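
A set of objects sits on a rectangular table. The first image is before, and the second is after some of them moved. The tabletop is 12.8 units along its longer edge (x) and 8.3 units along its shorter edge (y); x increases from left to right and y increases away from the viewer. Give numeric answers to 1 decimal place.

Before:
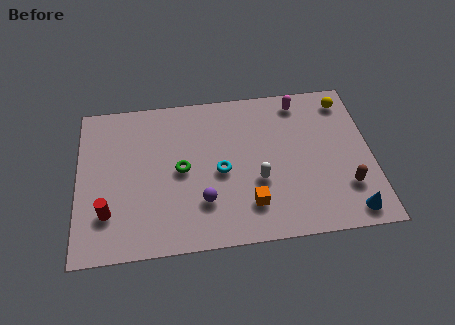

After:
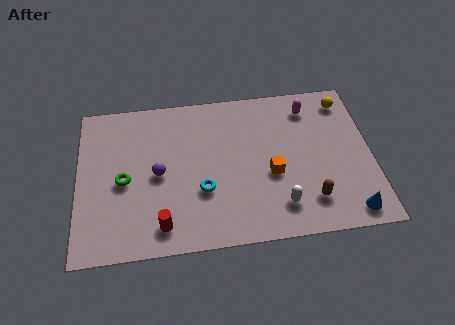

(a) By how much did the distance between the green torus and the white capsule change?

+3.6

They were about 3.4 units apart before and 7.0 after — 3.6 units further apart.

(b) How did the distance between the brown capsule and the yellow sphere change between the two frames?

+0.8

Before: roughly 4.7 units apart; after: 5.5. That's 0.8 units further apart.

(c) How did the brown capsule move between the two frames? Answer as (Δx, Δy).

(-1.6, -0.5)

The brown capsule started near (11.6, 2.3) and ended near (10.0, 1.8).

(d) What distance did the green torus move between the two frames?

2.5

The green torus moved from about (4.5, 4.1) to (2.0, 3.8), a distance of √(2.5² + 0.3²) ≈ 2.5.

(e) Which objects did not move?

the yellow sphere and the blue cone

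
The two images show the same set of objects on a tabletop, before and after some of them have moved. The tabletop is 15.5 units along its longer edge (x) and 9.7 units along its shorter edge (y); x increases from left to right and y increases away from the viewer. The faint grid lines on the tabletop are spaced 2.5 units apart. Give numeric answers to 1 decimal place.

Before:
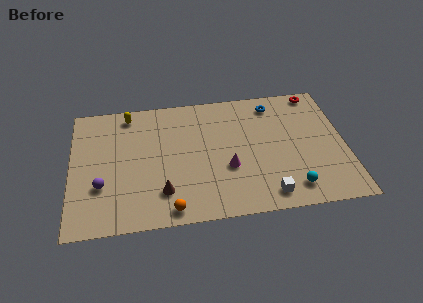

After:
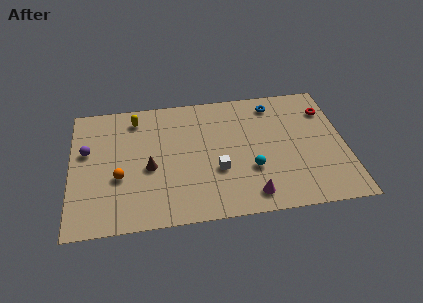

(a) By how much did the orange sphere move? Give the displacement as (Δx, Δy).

(-2.8, 2.7)

The orange sphere started near (5.5, 1.0) and ended near (2.7, 3.7).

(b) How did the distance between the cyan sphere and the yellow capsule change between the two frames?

-3.3

They were about 11.3 units apart before and 8.0 after — 3.3 units closer together.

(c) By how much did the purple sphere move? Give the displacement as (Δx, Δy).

(-0.8, 2.7)

From the two frames, the purple sphere sits at roughly (1.7, 3.2) before and (0.9, 5.9) after.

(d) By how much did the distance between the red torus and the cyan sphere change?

-1.4

They were about 7.4 units apart before and 6.0 after — 1.4 units closer together.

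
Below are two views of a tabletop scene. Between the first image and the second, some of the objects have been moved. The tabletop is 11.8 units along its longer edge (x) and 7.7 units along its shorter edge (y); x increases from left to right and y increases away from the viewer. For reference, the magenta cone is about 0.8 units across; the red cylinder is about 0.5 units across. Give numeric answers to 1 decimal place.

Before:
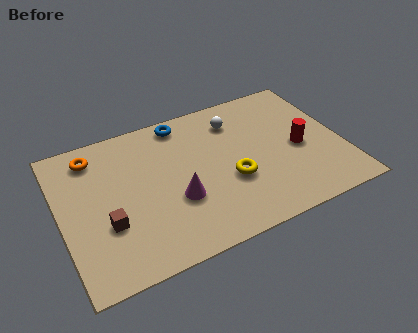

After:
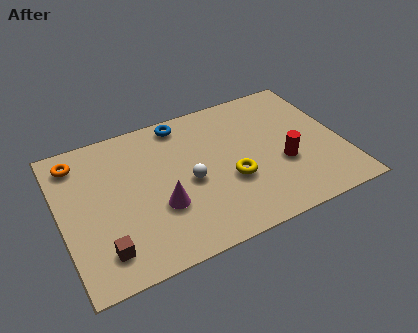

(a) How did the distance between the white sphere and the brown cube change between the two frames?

-2.4

They were about 6.7 units apart before and 4.3 after — 2.4 units closer together.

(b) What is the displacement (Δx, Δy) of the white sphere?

(-2.3, -2.5)

The white sphere started near (7.6, 6.0) and ended near (5.3, 3.5).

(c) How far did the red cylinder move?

1.0

From (10.0, 3.5) to (9.2, 2.9), the red cylinder covered √(0.8² + 0.6²) ≈ 1.0 units.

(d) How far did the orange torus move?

0.7

The orange torus moved from about (1.6, 6.4) to (0.9, 6.4), a distance of √(0.7² + 0.0²) ≈ 0.7.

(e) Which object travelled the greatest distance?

the white sphere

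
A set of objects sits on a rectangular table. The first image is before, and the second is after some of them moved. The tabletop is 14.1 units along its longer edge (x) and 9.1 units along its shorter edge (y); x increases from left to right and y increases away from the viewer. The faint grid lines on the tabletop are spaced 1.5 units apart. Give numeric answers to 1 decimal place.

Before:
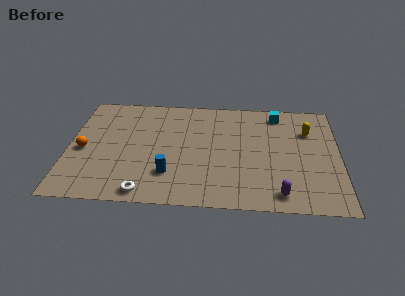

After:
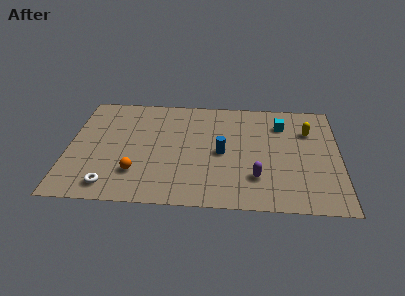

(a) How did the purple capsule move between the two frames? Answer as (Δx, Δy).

(-1.2, 1.2)

From the two frames, the purple capsule sits at roughly (11.0, 1.2) before and (9.8, 2.4) after.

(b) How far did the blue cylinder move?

3.3

From (5.3, 2.4) to (8.0, 4.3), the blue cylinder covered √(2.7² + 1.9²) ≈ 3.3 units.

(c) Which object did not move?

the yellow capsule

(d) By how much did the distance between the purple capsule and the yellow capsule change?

-0.6

The distance was about 5.4 in the first image and 4.8 in the second, so they moved 0.6 units closer together.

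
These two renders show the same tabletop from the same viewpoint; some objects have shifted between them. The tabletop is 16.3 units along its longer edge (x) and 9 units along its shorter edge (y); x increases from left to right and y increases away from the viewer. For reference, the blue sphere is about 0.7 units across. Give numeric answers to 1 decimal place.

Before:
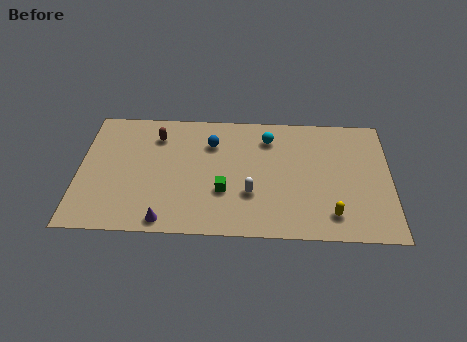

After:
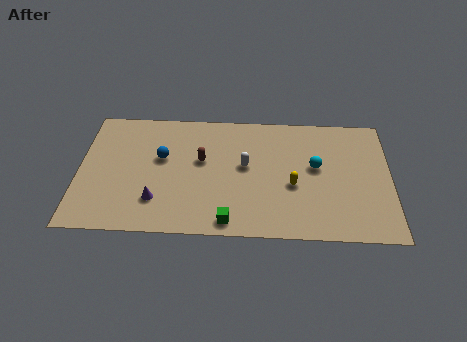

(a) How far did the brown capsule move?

2.9

The brown capsule was near (4.0, 7.0) before and (6.4, 5.3) after, so it travelled √(2.4² + 1.7²) ≈ 2.9 units.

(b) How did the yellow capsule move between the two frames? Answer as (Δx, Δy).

(-2.0, 2.0)

The yellow capsule was at about (13.2, 1.7) and moved to about (11.2, 3.7).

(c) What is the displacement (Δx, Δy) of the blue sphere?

(-2.6, -1.2)

The blue sphere started near (6.9, 6.6) and ended near (4.3, 5.4).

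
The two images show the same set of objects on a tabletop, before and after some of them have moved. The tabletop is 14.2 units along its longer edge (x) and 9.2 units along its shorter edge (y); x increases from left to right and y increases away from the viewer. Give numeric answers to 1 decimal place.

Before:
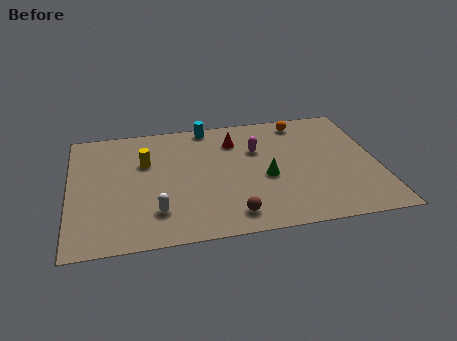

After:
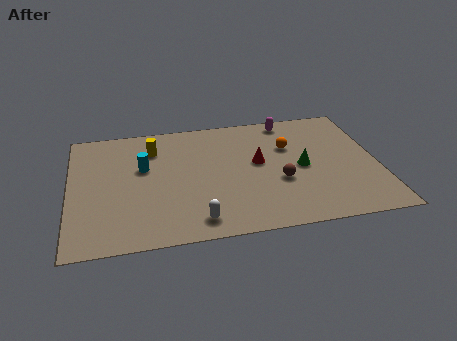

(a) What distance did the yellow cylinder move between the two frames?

1.1

From (3.5, 6.0) to (3.9, 7.0), the yellow cylinder covered √(0.4² + 1.0²) ≈ 1.1 units.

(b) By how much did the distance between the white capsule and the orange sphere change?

-2.5

Before: roughly 9.1 units apart; after: 6.6. That's 2.5 units closer together.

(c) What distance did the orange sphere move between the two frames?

2.0

From (10.9, 8.0) to (10.2, 6.1), the orange sphere covered √(0.7² + 1.9²) ≈ 2.0 units.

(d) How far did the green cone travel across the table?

1.8

The green cone was near (9.0, 3.9) before and (10.7, 4.4) after, so it travelled √(1.7² + 0.5²) ≈ 1.8 units.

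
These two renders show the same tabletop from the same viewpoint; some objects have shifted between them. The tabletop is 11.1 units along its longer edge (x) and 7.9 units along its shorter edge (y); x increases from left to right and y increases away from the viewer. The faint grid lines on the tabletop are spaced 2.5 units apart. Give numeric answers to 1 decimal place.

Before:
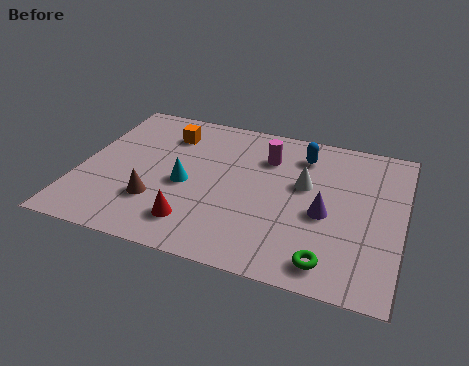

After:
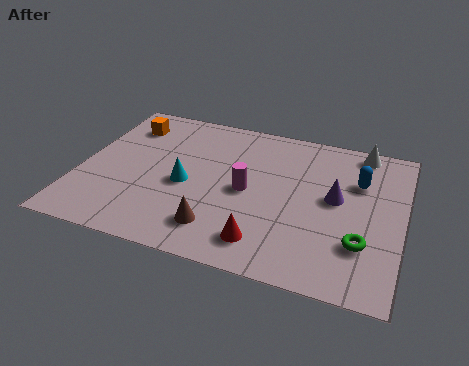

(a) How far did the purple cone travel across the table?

0.9

From (8.5, 3.4) to (8.8, 4.3), the purple cone covered √(0.3² + 0.9²) ≈ 0.9 units.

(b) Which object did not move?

the cyan cone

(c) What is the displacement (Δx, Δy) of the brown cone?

(2.2, -0.7)

The brown cone was at about (2.8, 2.3) and moved to about (5.0, 1.6).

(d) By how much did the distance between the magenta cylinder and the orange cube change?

+1.6

Before: roughly 3.5 units apart; after: 5.1. That's 1.6 units further apart.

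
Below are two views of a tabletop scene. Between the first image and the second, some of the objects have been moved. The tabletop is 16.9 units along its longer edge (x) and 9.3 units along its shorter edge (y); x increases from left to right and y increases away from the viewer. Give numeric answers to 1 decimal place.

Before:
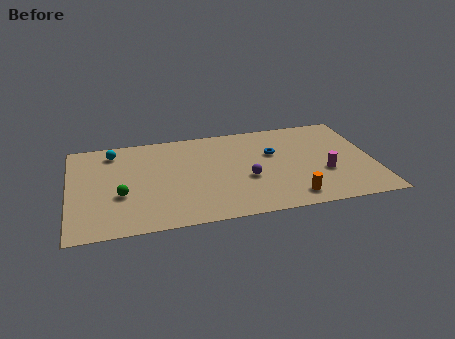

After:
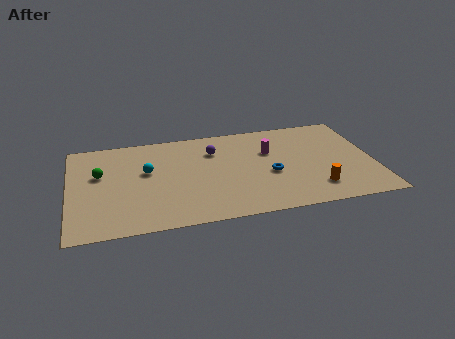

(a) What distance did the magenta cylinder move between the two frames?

4.0

From (14.1, 3.4) to (11.2, 6.1), the magenta cylinder covered √(2.9² + 2.7²) ≈ 4.0 units.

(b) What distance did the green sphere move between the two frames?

2.5

The green sphere moved from about (2.8, 3.5) to (1.7, 5.7), a distance of √(1.1² + 2.2²) ≈ 2.5.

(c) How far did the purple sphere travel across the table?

3.5

The purple sphere was near (9.8, 3.7) before and (8.1, 6.8) after, so it travelled √(1.7² + 3.1²) ≈ 3.5 units.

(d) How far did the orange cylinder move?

1.5

From (12.1, 1.4) to (13.5, 2.0), the orange cylinder covered √(1.4² + 0.6²) ≈ 1.5 units.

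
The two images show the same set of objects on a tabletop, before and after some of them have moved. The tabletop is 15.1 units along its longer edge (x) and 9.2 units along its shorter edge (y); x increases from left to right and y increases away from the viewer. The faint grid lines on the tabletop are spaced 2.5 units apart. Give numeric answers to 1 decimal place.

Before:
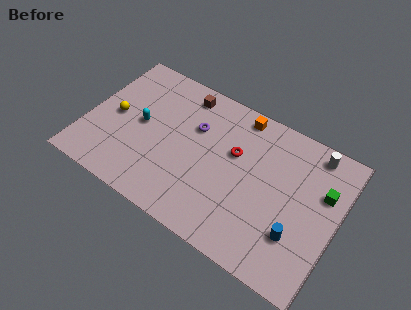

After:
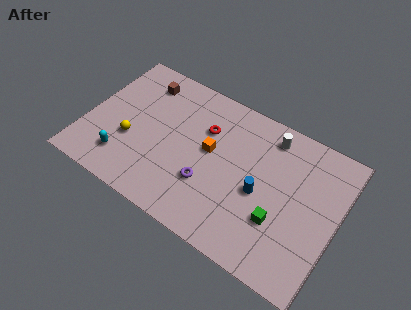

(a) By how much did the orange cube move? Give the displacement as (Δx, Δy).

(-1.3, -3.1)

The orange cube started near (8.7, 8.2) and ended near (7.4, 5.1).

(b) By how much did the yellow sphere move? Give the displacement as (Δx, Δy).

(1.2, -1.1)

The yellow sphere was at about (1.6, 4.5) and moved to about (2.8, 3.4).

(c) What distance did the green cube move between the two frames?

3.7

The green cube moved from about (14.1, 6.0) to (11.9, 3.0), a distance of √(2.2² + 3.0²) ≈ 3.7.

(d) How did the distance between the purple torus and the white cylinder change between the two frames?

-1.5

The distance was about 7.2 in the first image and 5.7 in the second, so they moved 1.5 units closer together.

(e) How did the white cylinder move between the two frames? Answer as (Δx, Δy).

(-2.6, -0.3)

The white cylinder was at about (13.2, 8.1) and moved to about (10.6, 7.8).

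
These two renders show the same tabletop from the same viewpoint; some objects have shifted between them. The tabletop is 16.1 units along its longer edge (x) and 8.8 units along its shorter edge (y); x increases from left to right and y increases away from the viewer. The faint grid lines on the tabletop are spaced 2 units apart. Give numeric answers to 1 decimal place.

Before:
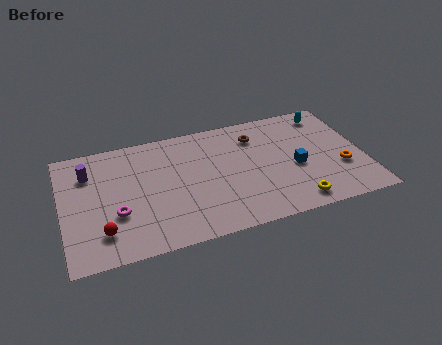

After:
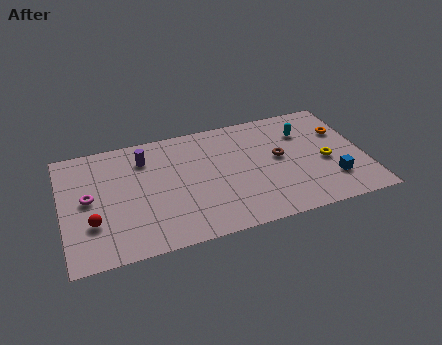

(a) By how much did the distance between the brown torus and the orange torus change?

-2.0

Before: roughly 5.7 units apart; after: 3.7. That's 2.0 units closer together.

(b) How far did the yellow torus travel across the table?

3.2

From (12.1, 1.2) to (14.0, 3.8), the yellow torus covered √(1.9² + 2.6²) ≈ 3.2 units.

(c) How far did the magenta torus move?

2.1

From (2.8, 3.1) to (1.4, 4.6), the magenta torus covered √(1.4² + 1.5²) ≈ 2.1 units.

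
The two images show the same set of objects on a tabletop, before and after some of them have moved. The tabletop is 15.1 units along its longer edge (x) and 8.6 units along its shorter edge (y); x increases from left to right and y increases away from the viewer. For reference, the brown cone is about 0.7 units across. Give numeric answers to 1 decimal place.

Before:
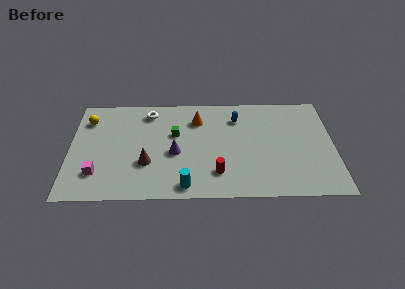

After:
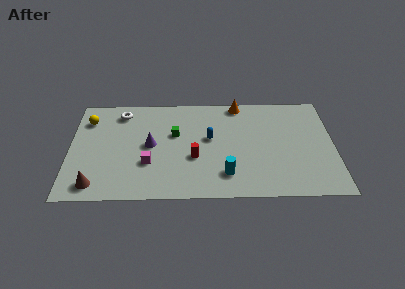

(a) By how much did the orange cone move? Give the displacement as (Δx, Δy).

(2.4, 1.3)

From the two frames, the orange cone sits at roughly (7.3, 6.5) before and (9.7, 7.8) after.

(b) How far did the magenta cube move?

3.0

The magenta cube was near (1.6, 2.1) before and (4.5, 2.9) after, so it travelled √(2.9² + 0.8²) ≈ 3.0 units.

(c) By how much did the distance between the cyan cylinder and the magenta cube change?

-0.6

They were about 5.1 units apart before and 4.5 after — 0.6 units closer together.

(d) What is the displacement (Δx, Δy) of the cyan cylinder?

(2.3, 0.9)

The cyan cylinder started near (6.6, 1.0) and ended near (8.9, 1.9).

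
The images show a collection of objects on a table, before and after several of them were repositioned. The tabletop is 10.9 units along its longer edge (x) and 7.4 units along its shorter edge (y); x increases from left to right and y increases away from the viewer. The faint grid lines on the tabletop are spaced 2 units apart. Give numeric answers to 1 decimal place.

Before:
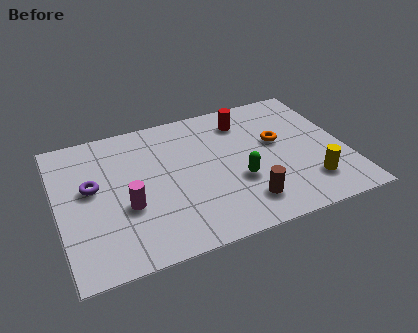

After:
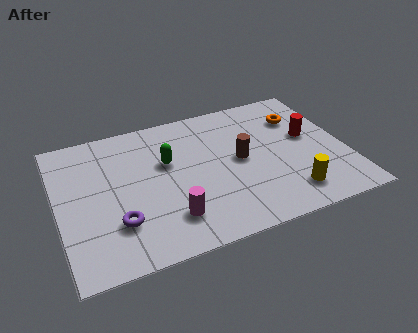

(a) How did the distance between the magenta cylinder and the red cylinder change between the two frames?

+0.4

Before: roughly 5.7 units apart; after: 6.1. That's 0.4 units further apart.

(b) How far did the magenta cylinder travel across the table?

1.9

The magenta cylinder moved from about (2.5, 2.8) to (4.0, 1.7), a distance of √(1.5² + 1.1²) ≈ 1.9.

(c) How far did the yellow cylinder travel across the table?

0.9

The yellow cylinder moved from about (9.3, 1.7) to (8.5, 1.4), a distance of √(0.8² + 0.3²) ≈ 0.9.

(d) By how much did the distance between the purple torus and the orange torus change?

+0.9

Before: roughly 7.1 units apart; after: 8.0. That's 0.9 units further apart.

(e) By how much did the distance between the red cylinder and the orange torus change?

-0.7

Before: roughly 1.9 units apart; after: 1.2. That's 0.7 units closer together.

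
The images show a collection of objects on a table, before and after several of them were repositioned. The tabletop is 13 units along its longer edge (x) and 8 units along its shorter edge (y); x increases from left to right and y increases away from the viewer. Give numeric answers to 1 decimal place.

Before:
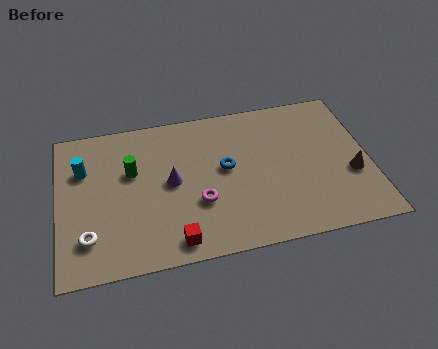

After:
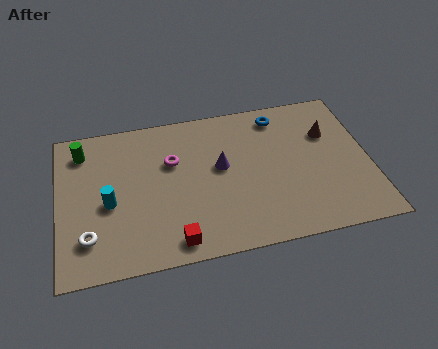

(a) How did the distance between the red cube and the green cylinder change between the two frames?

+2.3

Before: roughly 4.3 units apart; after: 6.6. That's 2.3 units further apart.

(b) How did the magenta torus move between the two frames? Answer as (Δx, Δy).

(-1.0, 2.4)

The magenta torus was at about (5.8, 2.8) and moved to about (4.8, 5.2).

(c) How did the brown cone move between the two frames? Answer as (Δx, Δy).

(-0.8, 2.4)

The brown cone was at about (12.2, 3.0) and moved to about (11.4, 5.4).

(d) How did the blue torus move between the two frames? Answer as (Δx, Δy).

(2.4, 2.4)

The blue torus started near (7.0, 4.4) and ended near (9.4, 6.8).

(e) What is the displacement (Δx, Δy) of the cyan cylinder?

(1.0, -2.0)

The cyan cylinder started near (1.1, 5.5) and ended near (2.1, 3.5).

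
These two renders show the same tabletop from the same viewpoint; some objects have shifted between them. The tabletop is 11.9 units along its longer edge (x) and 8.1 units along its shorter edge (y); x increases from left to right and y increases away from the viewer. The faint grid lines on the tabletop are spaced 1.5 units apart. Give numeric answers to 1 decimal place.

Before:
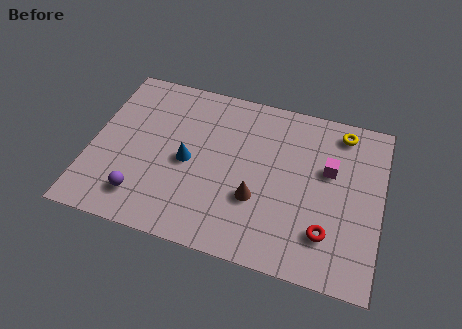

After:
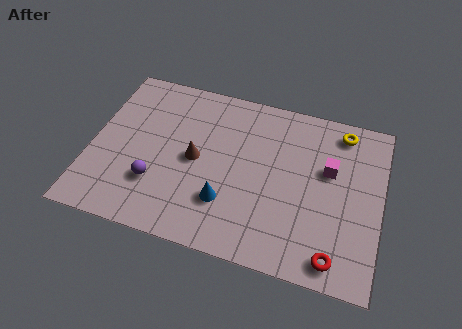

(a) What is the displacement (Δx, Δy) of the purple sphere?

(0.5, 0.8)

The purple sphere was at about (2.3, 1.6) and moved to about (2.8, 2.4).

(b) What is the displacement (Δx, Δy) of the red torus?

(0.4, -1.0)

From the two frames, the red torus sits at roughly (9.8, 2.0) before and (10.2, 1.0) after.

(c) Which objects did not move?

the magenta cube and the yellow torus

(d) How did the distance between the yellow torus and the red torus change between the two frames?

+1.0

Before: roughly 5.0 units apart; after: 6.0. That's 1.0 units further apart.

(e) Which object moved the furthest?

the brown cone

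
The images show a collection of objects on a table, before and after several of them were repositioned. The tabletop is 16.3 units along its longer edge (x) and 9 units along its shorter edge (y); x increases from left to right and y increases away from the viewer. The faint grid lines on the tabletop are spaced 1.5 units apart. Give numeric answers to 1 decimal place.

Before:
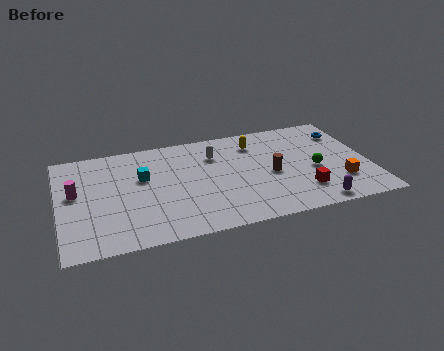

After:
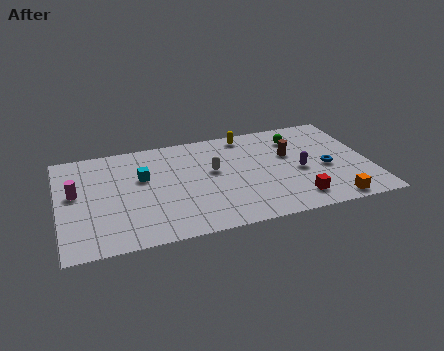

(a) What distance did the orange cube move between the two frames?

1.7

From (14.6, 2.5) to (14.0, 0.9), the orange cube covered √(0.6² + 1.6²) ≈ 1.7 units.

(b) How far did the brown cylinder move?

1.9

The brown cylinder moved from about (11.1, 4.1) to (12.2, 5.6), a distance of √(1.1² + 1.5²) ≈ 1.9.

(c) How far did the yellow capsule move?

1.0

From (10.5, 7.1) to (10.1, 8.0), the yellow capsule covered √(0.4² + 0.9²) ≈ 1.0 units.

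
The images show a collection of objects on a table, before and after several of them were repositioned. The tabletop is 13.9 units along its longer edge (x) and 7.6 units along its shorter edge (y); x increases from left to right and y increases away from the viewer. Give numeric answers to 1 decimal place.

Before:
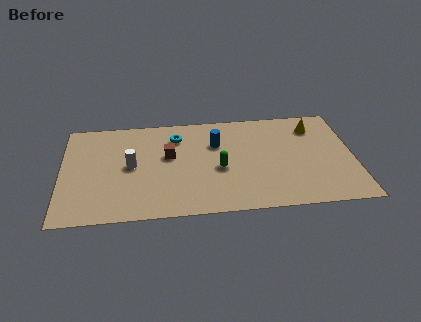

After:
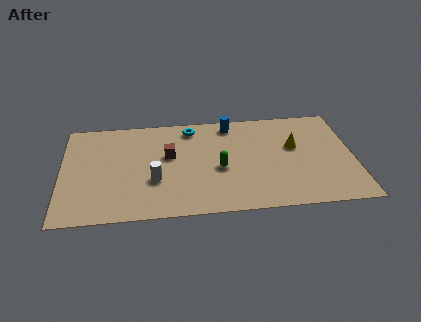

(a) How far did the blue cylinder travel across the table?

1.6

From (7.4, 5.2) to (8.1, 6.6), the blue cylinder covered √(0.7² + 1.4²) ≈ 1.6 units.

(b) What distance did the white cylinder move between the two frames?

1.6

The white cylinder was near (3.3, 3.9) before and (4.4, 2.7) after, so it travelled √(1.1² + 1.2²) ≈ 1.6 units.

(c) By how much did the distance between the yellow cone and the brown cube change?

-1.2

The distance was about 7.2 in the first image and 6.0 in the second, so they moved 1.2 units closer together.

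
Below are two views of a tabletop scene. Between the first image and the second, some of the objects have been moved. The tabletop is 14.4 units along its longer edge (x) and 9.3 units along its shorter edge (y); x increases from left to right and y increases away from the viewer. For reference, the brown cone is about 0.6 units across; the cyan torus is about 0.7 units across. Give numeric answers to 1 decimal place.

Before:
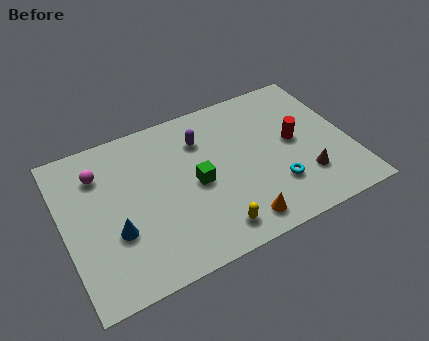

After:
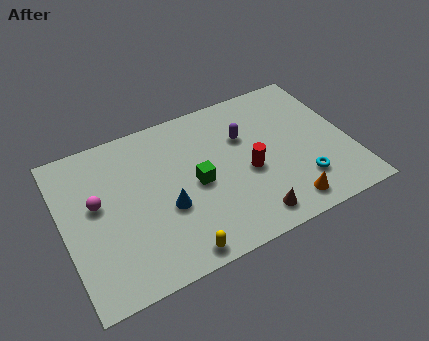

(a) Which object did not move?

the green cube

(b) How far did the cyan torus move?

1.3

The cyan torus moved from about (10.4, 2.6) to (11.7, 2.3), a distance of √(1.3² + 0.3²) ≈ 1.3.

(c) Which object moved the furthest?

the brown cone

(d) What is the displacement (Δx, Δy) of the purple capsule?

(2.1, -0.7)

The purple capsule was at about (7.2, 6.9) and moved to about (9.3, 6.2).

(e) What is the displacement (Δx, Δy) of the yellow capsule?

(-1.9, -0.5)

The yellow capsule started near (7.0, 1.4) and ended near (5.1, 0.9).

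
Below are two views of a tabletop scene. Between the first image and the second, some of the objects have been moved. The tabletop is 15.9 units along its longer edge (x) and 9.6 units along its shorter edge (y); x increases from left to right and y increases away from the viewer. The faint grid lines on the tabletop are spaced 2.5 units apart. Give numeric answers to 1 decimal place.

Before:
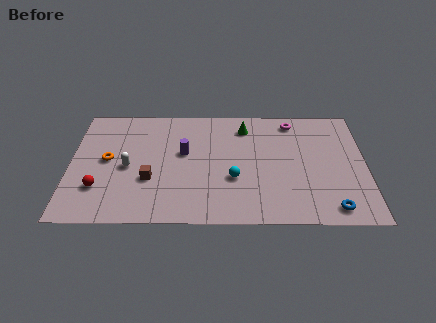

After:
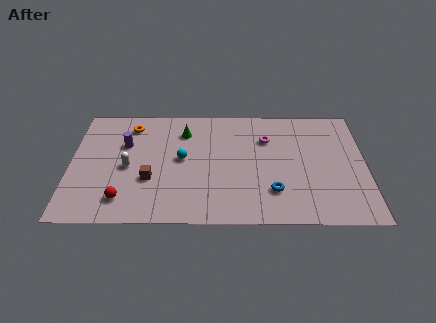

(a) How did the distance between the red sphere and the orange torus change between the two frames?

+3.8

They were about 2.3 units apart before and 6.1 after — 3.8 units further apart.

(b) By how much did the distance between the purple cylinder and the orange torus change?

-2.5

Before: roughly 4.1 units apart; after: 1.6. That's 2.5 units closer together.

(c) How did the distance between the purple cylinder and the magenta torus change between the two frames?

+1.2

They were about 6.5 units apart before and 7.7 after — 1.2 units further apart.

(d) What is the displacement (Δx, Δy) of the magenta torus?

(-1.4, -1.5)

From the two frames, the magenta torus sits at roughly (12.0, 8.3) before and (10.6, 6.8) after.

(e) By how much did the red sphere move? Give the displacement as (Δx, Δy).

(1.3, -0.9)

The red sphere was at about (1.6, 2.7) and moved to about (2.9, 1.8).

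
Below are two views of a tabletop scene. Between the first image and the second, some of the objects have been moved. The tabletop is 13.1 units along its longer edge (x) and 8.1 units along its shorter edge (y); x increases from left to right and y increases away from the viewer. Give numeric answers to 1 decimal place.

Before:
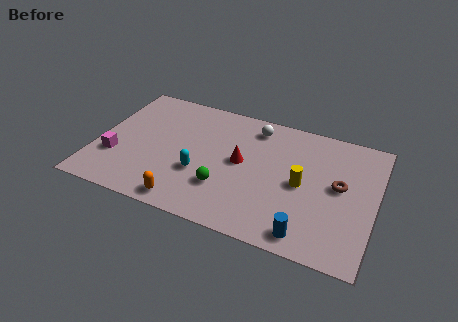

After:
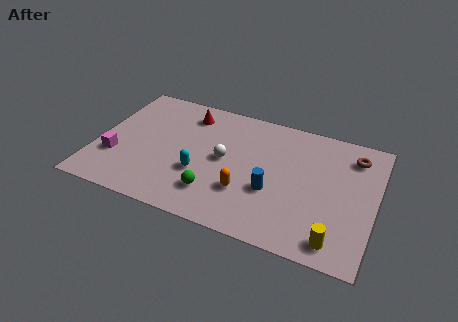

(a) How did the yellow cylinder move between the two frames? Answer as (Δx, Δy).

(1.8, -2.8)

The yellow cylinder started near (9.7, 3.9) and ended near (11.5, 1.1).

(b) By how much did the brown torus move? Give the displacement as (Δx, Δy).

(0.5, 2.1)

The brown torus started near (11.4, 4.4) and ended near (11.9, 6.5).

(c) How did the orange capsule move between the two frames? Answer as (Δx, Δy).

(2.6, 1.6)

The orange capsule started near (4.6, 0.9) and ended near (7.2, 2.5).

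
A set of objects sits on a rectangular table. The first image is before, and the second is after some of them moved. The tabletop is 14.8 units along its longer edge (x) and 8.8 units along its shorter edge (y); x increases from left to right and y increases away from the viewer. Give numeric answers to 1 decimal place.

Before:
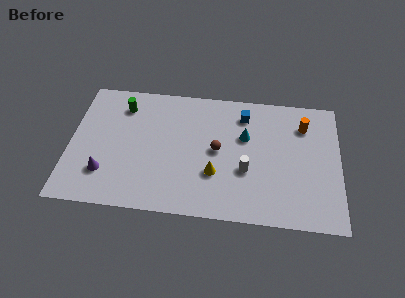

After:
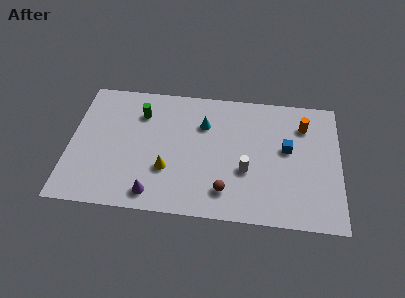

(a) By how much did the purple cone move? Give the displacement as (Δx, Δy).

(2.7, -1.1)

The purple cone started near (2.0, 2.3) and ended near (4.7, 1.2).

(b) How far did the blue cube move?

3.2

The blue cube moved from about (9.5, 7.1) to (11.9, 5.0), a distance of √(2.4² + 2.1²) ≈ 3.2.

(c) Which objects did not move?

the orange cylinder and the white cylinder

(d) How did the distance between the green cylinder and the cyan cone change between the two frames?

-3.4

The distance was about 6.9 in the first image and 3.5 in the second, so they moved 3.4 units closer together.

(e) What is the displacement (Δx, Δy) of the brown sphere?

(0.5, -2.7)

The brown sphere started near (8.1, 4.5) and ended near (8.6, 1.8).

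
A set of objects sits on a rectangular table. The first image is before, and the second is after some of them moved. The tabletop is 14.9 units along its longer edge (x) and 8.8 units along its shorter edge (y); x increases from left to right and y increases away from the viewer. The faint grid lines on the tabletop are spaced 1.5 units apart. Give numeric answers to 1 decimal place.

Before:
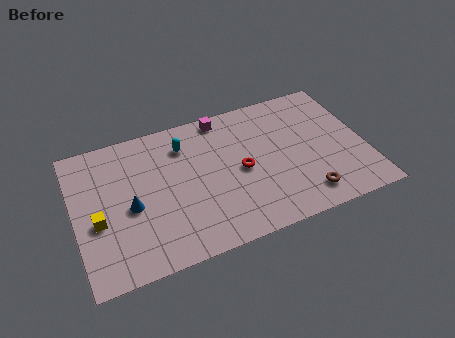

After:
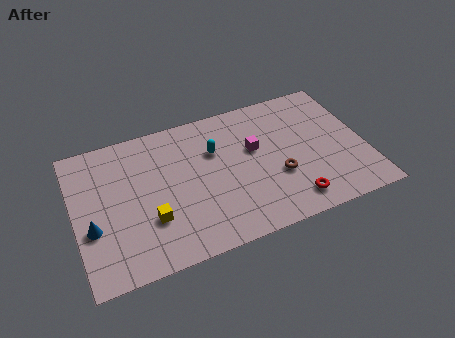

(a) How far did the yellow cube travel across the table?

2.7

The yellow cube moved from about (1.1, 3.6) to (3.7, 2.8), a distance of √(2.6² + 0.8²) ≈ 2.7.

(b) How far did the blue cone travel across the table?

2.1

The blue cone moved from about (2.8, 3.9) to (0.8, 3.3), a distance of √(2.0² + 0.6²) ≈ 2.1.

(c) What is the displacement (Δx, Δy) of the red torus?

(2.3, -2.8)

The red torus started near (8.5, 4.2) and ended near (10.8, 1.4).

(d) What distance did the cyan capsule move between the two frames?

1.7

The cyan capsule was near (5.8, 6.8) before and (7.3, 5.9) after, so it travelled √(1.5² + 0.9²) ≈ 1.7 units.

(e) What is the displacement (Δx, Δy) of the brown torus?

(-1.2, 1.7)

From the two frames, the brown torus sits at roughly (11.5, 1.5) before and (10.3, 3.2) after.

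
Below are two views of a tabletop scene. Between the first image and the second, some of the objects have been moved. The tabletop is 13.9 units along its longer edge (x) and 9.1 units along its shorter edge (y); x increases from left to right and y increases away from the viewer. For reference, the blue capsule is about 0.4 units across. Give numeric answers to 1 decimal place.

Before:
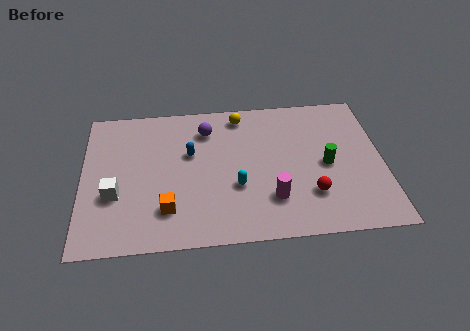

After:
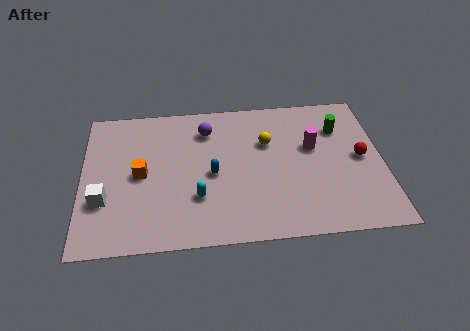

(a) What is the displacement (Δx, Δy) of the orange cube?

(-1.2, 2.3)

From the two frames, the orange cube sits at roughly (3.9, 2.2) before and (2.7, 4.5) after.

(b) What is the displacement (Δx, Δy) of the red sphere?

(2.4, 2.1)

The red sphere started near (10.5, 2.5) and ended near (12.9, 4.6).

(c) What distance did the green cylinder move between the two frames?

2.4

The green cylinder moved from about (11.3, 4.3) to (12.0, 6.6), a distance of √(0.7² + 2.3²) ≈ 2.4.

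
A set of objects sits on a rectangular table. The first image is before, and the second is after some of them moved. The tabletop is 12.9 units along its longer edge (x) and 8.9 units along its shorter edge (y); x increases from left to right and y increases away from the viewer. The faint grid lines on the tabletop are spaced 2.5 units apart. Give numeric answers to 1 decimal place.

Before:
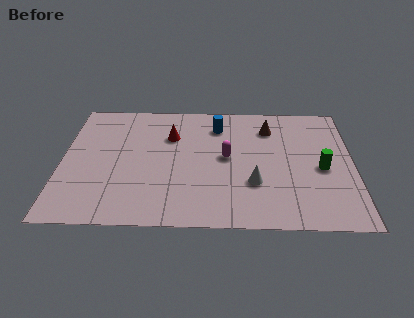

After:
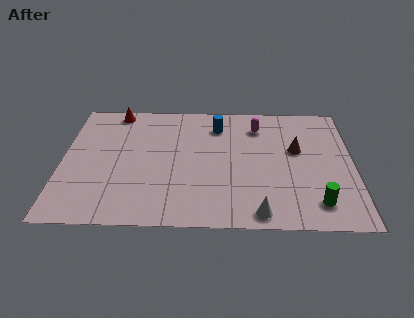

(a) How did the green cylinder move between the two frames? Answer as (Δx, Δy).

(-0.3, -2.4)

The green cylinder was at about (11.5, 4.0) and moved to about (11.2, 1.6).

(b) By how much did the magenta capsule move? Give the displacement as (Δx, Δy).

(1.4, 2.3)

The magenta capsule was at about (7.3, 4.7) and moved to about (8.7, 7.0).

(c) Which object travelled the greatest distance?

the red cone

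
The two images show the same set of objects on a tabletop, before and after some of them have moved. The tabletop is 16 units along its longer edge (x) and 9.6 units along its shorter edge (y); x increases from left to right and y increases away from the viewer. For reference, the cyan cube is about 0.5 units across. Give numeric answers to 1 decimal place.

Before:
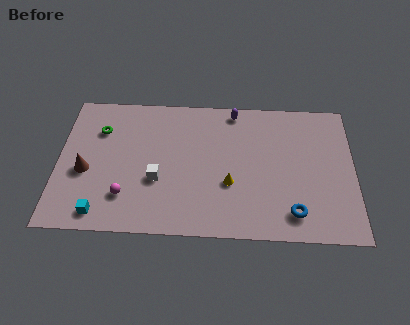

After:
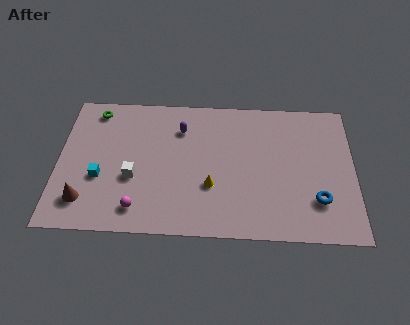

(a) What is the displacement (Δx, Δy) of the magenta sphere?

(0.7, -0.8)

The magenta sphere started near (3.7, 2.4) and ended near (4.4, 1.6).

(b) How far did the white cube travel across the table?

1.3

The white cube moved from about (5.4, 3.6) to (4.1, 3.7), a distance of √(1.3² + 0.1²) ≈ 1.3.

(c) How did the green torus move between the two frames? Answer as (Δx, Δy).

(-0.3, 1.4)

The green torus started near (2.2, 6.9) and ended near (1.9, 8.3).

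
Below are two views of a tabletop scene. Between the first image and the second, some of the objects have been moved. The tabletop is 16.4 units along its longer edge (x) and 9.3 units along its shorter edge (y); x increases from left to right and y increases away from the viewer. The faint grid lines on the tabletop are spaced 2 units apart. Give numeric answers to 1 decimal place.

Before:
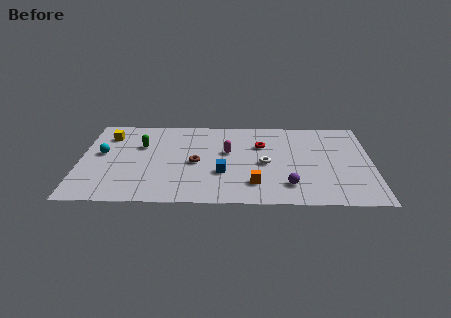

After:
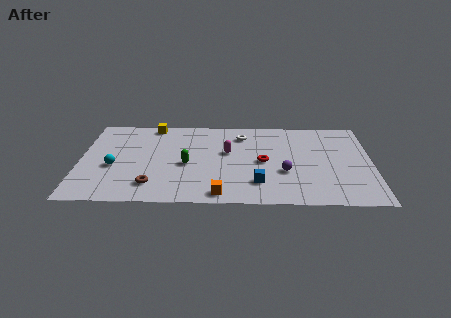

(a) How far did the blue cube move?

2.2

From (8.0, 3.2) to (10.0, 2.2), the blue cube covered √(2.0² + 1.0²) ≈ 2.2 units.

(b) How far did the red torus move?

1.8

The red torus moved from about (10.2, 6.3) to (10.3, 4.5), a distance of √(0.1² + 1.8²) ≈ 1.8.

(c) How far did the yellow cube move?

2.8

From (1.5, 7.2) to (4.0, 8.4), the yellow cube covered √(2.5² + 1.2²) ≈ 2.8 units.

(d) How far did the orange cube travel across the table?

2.2

The orange cube moved from about (9.8, 2.1) to (7.9, 1.0), a distance of √(1.9² + 1.1²) ≈ 2.2.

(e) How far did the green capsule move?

3.3

The green capsule moved from about (3.4, 6.1) to (6.0, 4.1), a distance of √(2.6² + 2.0²) ≈ 3.3.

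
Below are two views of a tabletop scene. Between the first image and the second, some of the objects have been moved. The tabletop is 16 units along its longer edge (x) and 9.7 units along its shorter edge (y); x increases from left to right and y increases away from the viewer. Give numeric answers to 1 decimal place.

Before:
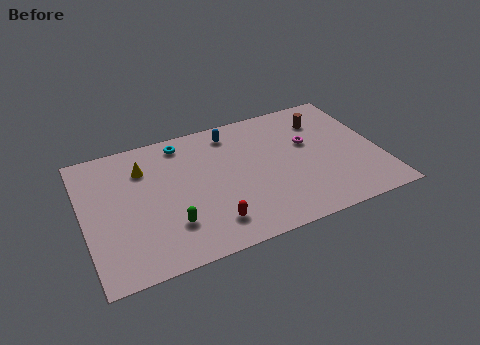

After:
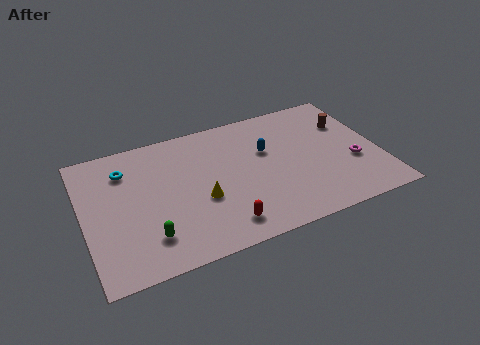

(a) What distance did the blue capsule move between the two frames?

2.7

From (8.3, 8.2) to (10.0, 6.1), the blue capsule covered √(1.7² + 2.1²) ≈ 2.7 units.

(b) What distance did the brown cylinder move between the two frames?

1.5

The brown cylinder moved from about (13.3, 7.4) to (14.6, 6.7), a distance of √(1.3² + 0.7²) ≈ 1.5.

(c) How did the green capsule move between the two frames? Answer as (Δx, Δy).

(-1.2, -0.4)

From the two frames, the green capsule sits at roughly (4.4, 2.6) before and (3.2, 2.2) after.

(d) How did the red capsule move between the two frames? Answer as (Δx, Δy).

(0.6, -0.3)

The red capsule started near (6.5, 1.9) and ended near (7.1, 1.6).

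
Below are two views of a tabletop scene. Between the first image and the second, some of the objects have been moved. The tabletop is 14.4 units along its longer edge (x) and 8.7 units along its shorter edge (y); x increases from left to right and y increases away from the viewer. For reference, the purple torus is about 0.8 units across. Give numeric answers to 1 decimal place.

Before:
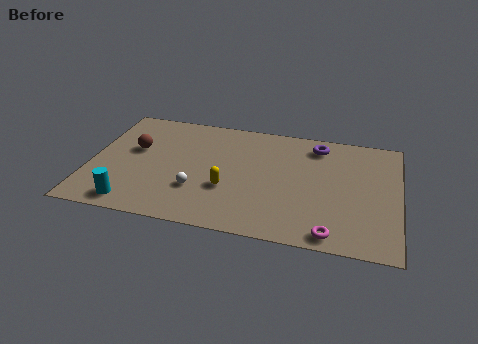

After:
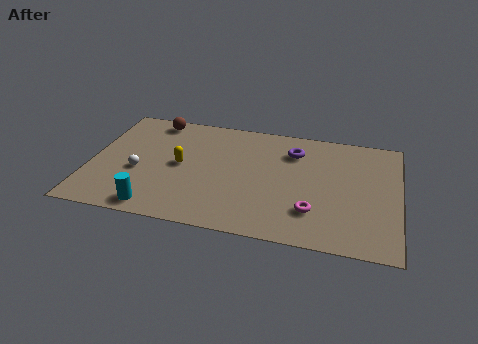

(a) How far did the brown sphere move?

2.6

From (2.0, 5.2) to (2.7, 7.7), the brown sphere covered √(0.7² + 2.5²) ≈ 2.6 units.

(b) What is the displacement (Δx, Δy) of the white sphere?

(-2.8, 0.8)

From the two frames, the white sphere sits at roughly (5.1, 2.7) before and (2.3, 3.5) after.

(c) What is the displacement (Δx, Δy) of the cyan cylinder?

(1.1, -0.1)

The cyan cylinder was at about (2.2, 1.1) and moved to about (3.3, 1.0).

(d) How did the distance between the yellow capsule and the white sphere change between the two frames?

+0.6

The distance was about 1.5 in the first image and 2.1 in the second, so they moved 0.6 units further apart.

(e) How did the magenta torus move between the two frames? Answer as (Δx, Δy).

(-0.9, 1.4)

The magenta torus started near (11.4, 0.9) and ended near (10.5, 2.3).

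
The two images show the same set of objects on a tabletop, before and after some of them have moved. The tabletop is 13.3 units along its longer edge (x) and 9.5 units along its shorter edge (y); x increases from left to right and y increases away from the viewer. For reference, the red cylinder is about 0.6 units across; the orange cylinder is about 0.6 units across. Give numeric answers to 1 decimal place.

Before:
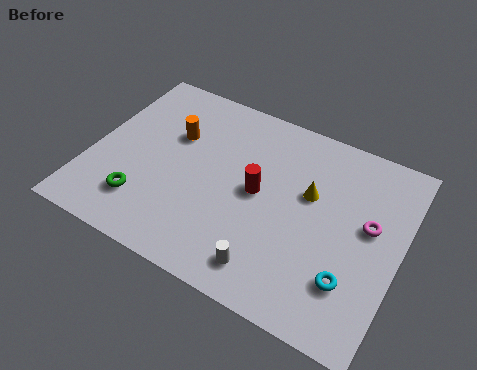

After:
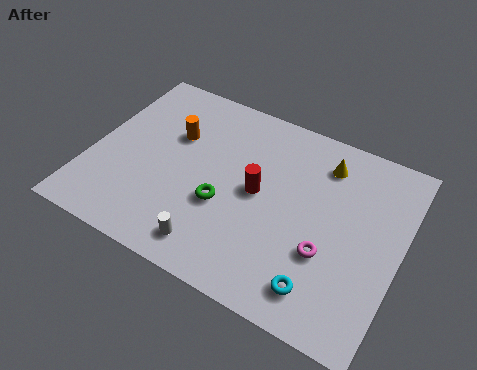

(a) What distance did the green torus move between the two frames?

3.6

The green torus was near (2.6, 2.2) before and (5.9, 3.6) after, so it travelled √(3.3² + 1.4²) ≈ 3.6 units.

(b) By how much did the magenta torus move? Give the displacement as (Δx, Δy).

(-1.5, -2.1)

The magenta torus was at about (11.9, 5.4) and moved to about (10.4, 3.3).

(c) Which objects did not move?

the red cylinder and the orange cylinder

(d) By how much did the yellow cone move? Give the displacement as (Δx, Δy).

(0.4, 1.8)

The yellow cone started near (9.3, 5.8) and ended near (9.7, 7.6).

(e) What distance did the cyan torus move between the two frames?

1.4

From (11.5, 2.5) to (10.4, 1.6), the cyan torus covered √(1.1² + 0.9²) ≈ 1.4 units.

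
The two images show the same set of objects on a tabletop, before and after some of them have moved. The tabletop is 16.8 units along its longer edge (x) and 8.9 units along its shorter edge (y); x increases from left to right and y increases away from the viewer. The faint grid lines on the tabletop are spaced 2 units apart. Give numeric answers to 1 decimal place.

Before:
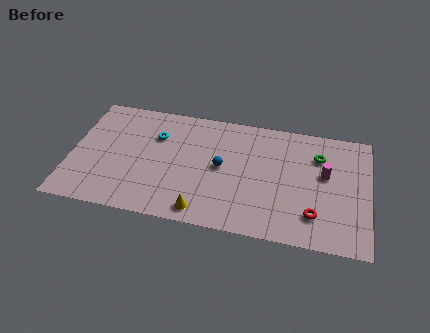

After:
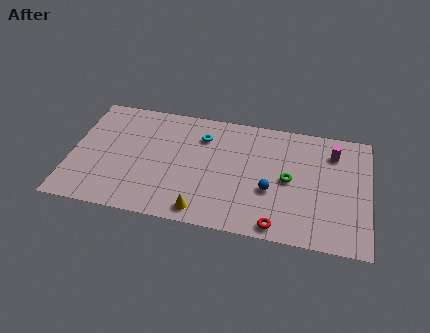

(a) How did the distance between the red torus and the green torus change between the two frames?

-0.9

Before: roughly 4.4 units apart; after: 3.5. That's 0.9 units closer together.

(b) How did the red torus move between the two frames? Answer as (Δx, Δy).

(-2.0, -1.2)

From the two frames, the red torus sits at roughly (13.8, 2.1) before and (11.8, 0.9) after.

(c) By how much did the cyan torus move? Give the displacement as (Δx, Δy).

(2.6, 0.5)

The cyan torus started near (4.7, 6.2) and ended near (7.3, 6.7).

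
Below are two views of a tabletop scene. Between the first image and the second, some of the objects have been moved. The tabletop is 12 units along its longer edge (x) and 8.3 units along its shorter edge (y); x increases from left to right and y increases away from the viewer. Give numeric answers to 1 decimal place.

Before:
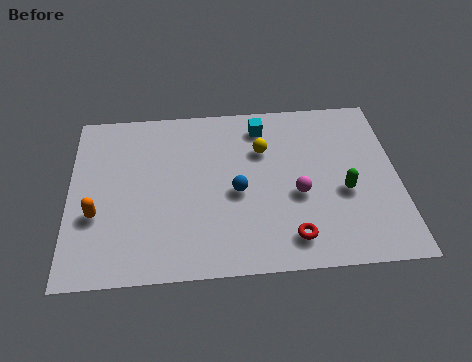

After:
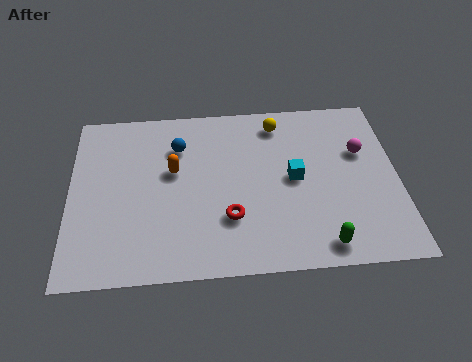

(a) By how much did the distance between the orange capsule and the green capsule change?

-2.4

They were about 9.0 units apart before and 6.6 after — 2.4 units closer together.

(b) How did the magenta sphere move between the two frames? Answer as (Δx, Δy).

(2.4, 1.9)

The magenta sphere started near (8.3, 3.4) and ended near (10.7, 5.3).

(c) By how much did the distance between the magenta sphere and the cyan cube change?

-1.0

Before: roughly 3.7 units apart; after: 2.7. That's 1.0 units closer together.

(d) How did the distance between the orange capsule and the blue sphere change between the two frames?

-3.9

They were about 5.1 units apart before and 1.2 after — 3.9 units closer together.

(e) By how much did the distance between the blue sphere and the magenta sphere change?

+4.5

Before: roughly 2.2 units apart; after: 6.7. That's 4.5 units further apart.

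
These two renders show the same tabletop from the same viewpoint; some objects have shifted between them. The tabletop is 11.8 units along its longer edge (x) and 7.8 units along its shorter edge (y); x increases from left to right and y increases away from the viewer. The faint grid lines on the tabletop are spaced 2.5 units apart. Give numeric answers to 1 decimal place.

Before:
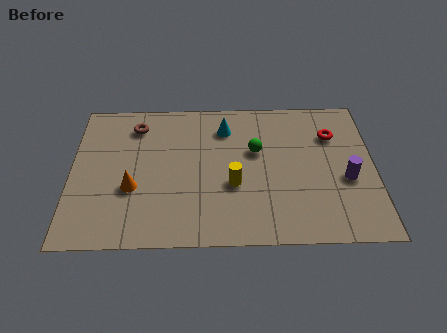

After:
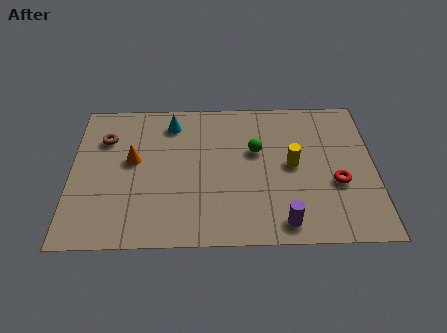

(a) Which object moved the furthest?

the purple cylinder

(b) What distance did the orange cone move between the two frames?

1.5

The orange cone was near (2.4, 2.9) before and (2.4, 4.4) after, so it travelled √(0.0² + 1.5²) ≈ 1.5 units.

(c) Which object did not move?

the green sphere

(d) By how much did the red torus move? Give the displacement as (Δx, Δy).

(0.1, -2.6)

The red torus started near (10.2, 5.6) and ended near (10.3, 3.0).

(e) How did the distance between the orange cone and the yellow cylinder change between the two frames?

+2.3

Before: roughly 3.9 units apart; after: 6.2. That's 2.3 units further apart.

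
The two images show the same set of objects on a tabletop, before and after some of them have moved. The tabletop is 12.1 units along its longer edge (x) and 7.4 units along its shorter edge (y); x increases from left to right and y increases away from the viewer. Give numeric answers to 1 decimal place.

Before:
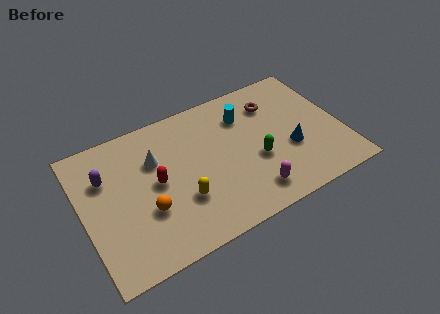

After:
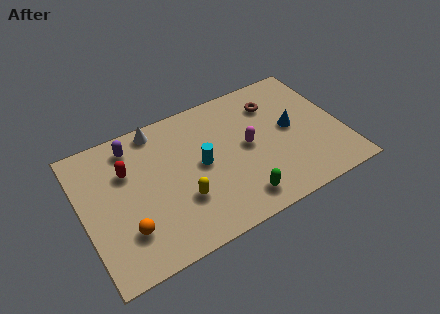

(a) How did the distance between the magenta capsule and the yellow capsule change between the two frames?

+0.3

Before: roughly 3.3 units apart; after: 3.6. That's 0.3 units further apart.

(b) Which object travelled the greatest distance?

the cyan cylinder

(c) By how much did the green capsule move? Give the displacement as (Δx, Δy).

(-1.1, -1.7)

The green capsule was at about (8.0, 2.9) and moved to about (6.9, 1.2).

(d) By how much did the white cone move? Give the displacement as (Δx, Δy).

(0.3, 1.6)

The white cone started near (3.5, 5.0) and ended near (3.8, 6.6).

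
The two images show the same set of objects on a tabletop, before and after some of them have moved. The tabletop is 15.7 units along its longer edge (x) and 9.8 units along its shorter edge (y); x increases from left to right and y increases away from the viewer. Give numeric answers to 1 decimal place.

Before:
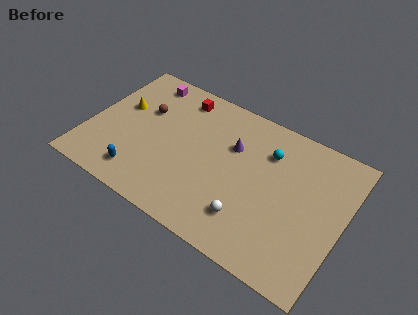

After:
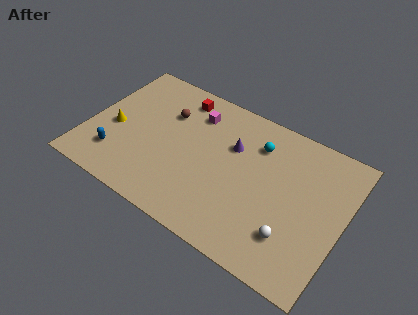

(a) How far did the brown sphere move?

1.5

From (3.1, 6.3) to (4.5, 6.8), the brown sphere covered √(1.4² + 0.5²) ≈ 1.5 units.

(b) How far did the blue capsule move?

1.7

The blue capsule moved from about (3.7, 1.7) to (2.1, 2.3), a distance of √(1.6² + 0.6²) ≈ 1.7.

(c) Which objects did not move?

the purple cone and the red cube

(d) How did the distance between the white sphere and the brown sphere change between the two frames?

+1.2

They were about 8.3 units apart before and 9.5 after — 1.2 units further apart.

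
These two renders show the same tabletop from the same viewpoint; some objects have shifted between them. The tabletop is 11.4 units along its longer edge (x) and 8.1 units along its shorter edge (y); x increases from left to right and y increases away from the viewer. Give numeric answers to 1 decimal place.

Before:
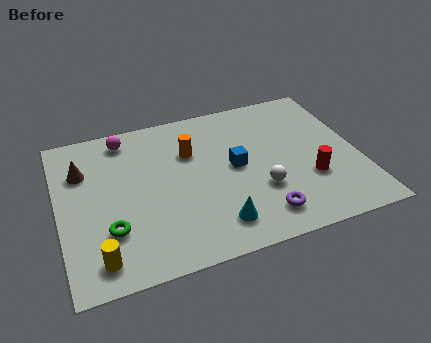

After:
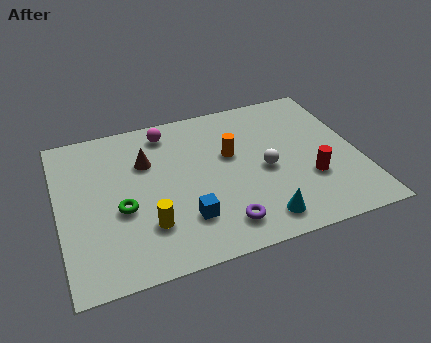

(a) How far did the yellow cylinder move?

2.1

The yellow cylinder was near (1.3, 1.2) before and (3.2, 2.2) after, so it travelled √(1.9² + 1.0²) ≈ 2.1 units.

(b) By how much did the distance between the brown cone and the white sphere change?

-2.4

The distance was about 7.2 in the first image and 4.8 in the second, so they moved 2.4 units closer together.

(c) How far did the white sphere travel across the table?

1.0

The white sphere moved from about (7.5, 2.7) to (7.8, 3.7), a distance of √(0.3² + 1.0²) ≈ 1.0.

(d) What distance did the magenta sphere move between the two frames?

1.6

The magenta sphere moved from about (2.7, 7.0) to (4.3, 6.9), a distance of √(1.6² + 0.1²) ≈ 1.6.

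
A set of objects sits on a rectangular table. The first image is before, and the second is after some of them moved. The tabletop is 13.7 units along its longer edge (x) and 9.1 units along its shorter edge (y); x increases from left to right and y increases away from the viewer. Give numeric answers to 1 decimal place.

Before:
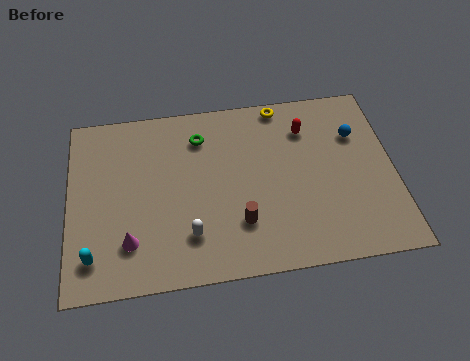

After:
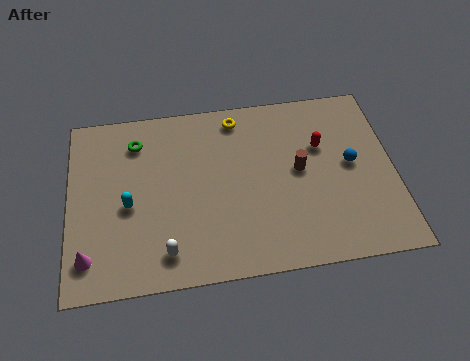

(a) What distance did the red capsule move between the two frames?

1.2

The red capsule was near (10.1, 6.9) before and (10.7, 5.9) after, so it travelled √(0.6² + 1.0²) ≈ 1.2 units.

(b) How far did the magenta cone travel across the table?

1.8

The magenta cone moved from about (2.5, 2.2) to (0.8, 1.7), a distance of √(1.7² + 0.5²) ≈ 1.8.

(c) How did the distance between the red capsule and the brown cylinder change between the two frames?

-3.8

Before: roughly 5.3 units apart; after: 1.5. That's 3.8 units closer together.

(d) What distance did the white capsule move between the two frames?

1.2

From (5.0, 2.2) to (4.0, 1.5), the white capsule covered √(1.0² + 0.7²) ≈ 1.2 units.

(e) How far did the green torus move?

2.7

The green torus moved from about (5.6, 7.1) to (2.9, 7.2), a distance of √(2.7² + 0.1²) ≈ 2.7.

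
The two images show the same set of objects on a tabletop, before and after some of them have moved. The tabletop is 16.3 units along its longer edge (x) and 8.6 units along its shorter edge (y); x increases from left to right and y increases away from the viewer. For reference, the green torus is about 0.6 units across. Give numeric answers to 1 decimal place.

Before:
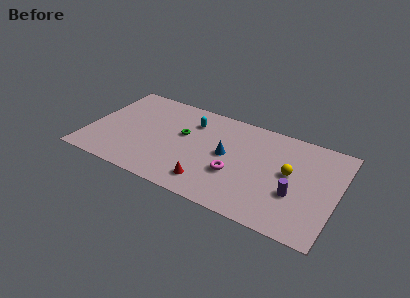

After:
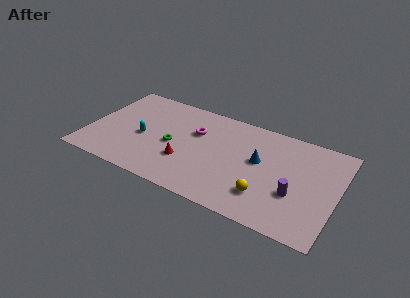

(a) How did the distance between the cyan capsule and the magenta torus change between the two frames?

-0.9

Before: roughly 4.7 units apart; after: 3.8. That's 0.9 units closer together.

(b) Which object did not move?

the purple cylinder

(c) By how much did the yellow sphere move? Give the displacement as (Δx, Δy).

(-1.3, -2.5)

The yellow sphere was at about (13.2, 4.7) and moved to about (11.9, 2.2).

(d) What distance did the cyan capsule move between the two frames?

4.0

The cyan capsule moved from about (6.5, 6.5) to (3.6, 3.8), a distance of √(2.9² + 2.7²) ≈ 4.0.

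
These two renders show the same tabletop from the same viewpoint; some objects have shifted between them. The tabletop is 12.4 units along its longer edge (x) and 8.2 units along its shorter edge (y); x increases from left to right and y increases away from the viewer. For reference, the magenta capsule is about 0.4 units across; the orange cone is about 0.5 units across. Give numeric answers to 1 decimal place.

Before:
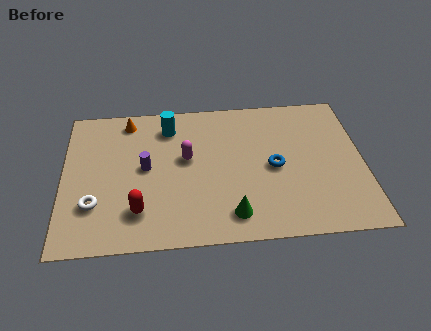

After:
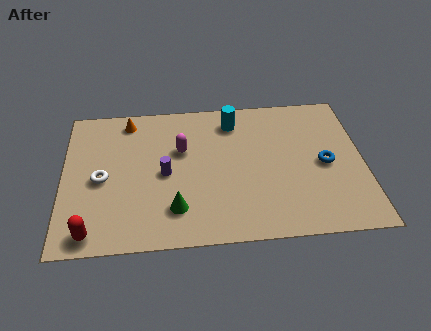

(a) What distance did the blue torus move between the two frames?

2.1

The blue torus was near (8.7, 3.9) before and (10.8, 3.9) after, so it travelled √(2.1² + 0.0²) ≈ 2.1 units.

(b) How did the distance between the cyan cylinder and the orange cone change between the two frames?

+2.6

Before: roughly 1.8 units apart; after: 4.4. That's 2.6 units further apart.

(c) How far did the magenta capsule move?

0.5

The magenta capsule was near (5.1, 4.7) before and (4.9, 5.2) after, so it travelled √(0.2² + 0.5²) ≈ 0.5 units.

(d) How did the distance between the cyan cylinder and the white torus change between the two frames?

+1.0

The distance was about 5.2 in the first image and 6.2 in the second, so they moved 1.0 units further apart.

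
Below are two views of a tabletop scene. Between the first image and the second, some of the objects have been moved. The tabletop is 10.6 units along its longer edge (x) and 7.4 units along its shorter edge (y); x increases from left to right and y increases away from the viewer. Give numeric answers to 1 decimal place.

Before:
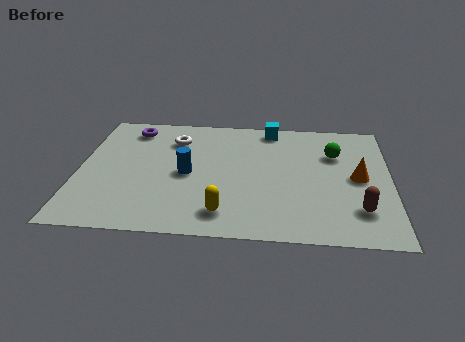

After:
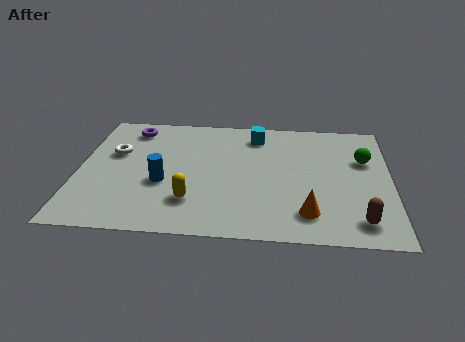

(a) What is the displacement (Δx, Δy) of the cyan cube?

(-0.5, -0.5)

The cyan cube started near (6.5, 6.6) and ended near (6.0, 6.1).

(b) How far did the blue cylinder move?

1.0

The blue cylinder moved from about (3.7, 3.5) to (2.9, 2.9), a distance of √(0.8² + 0.6²) ≈ 1.0.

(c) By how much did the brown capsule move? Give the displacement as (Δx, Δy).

(0.0, -0.6)

From the two frames, the brown capsule sits at roughly (9.5, 1.8) before and (9.5, 1.2) after.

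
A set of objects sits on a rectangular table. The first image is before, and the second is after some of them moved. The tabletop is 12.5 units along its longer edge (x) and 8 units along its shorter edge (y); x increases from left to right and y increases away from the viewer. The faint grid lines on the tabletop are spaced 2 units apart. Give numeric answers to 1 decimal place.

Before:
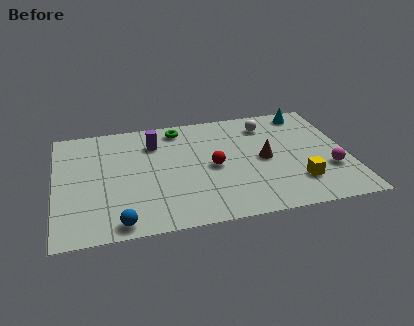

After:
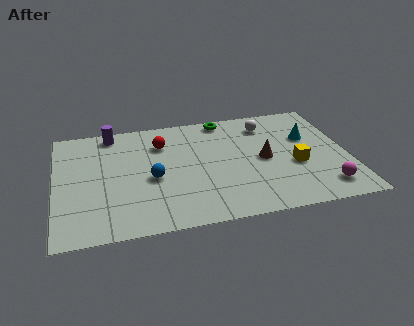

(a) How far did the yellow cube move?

1.2

The yellow cube was near (10.2, 2.0) before and (10.2, 3.2) after, so it travelled √(0.0² + 1.2²) ≈ 1.2 units.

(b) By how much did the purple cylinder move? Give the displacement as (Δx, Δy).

(-1.8, 1.1)

The purple cylinder started near (4.3, 6.0) and ended near (2.5, 7.1).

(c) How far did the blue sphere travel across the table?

3.1

The blue sphere moved from about (2.6, 0.8) to (4.1, 3.5), a distance of √(1.5² + 2.7²) ≈ 3.1.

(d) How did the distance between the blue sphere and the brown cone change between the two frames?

-2.2

They were about 7.0 units apart before and 4.8 after — 2.2 units closer together.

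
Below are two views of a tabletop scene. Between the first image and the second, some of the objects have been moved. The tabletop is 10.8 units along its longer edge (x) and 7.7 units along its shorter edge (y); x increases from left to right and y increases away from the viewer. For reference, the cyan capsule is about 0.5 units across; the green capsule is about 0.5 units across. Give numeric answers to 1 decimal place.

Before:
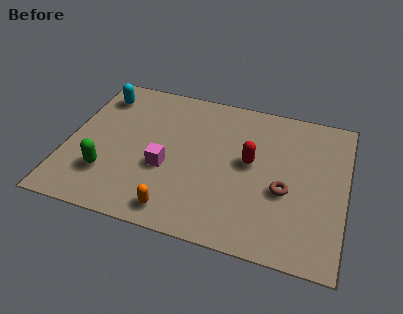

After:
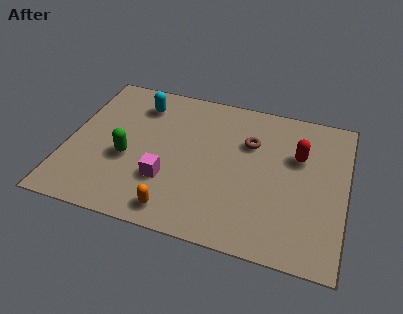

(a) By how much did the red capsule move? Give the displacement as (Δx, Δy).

(1.8, 0.8)

The red capsule started near (7.1, 4.2) and ended near (8.9, 5.0).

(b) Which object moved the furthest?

the brown torus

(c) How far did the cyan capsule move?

1.6

The cyan capsule was near (1.0, 6.2) before and (2.6, 6.1) after, so it travelled √(1.6² + 0.1²) ≈ 1.6 units.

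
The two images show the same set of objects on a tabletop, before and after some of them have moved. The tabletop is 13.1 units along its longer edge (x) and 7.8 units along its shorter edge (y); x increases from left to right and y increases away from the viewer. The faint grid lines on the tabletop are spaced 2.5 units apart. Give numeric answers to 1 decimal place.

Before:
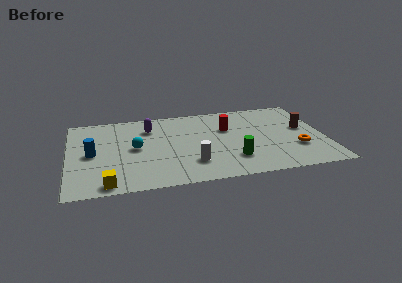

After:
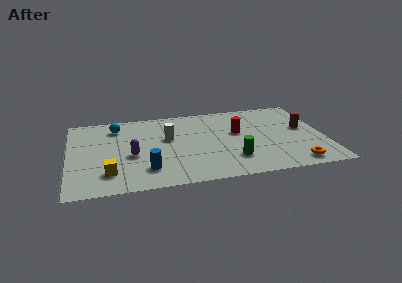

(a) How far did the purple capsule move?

2.8

The purple capsule moved from about (4.2, 5.9) to (3.2, 3.3), a distance of √(1.0² + 2.6²) ≈ 2.8.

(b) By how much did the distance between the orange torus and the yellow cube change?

-0.4

Before: roughly 9.8 units apart; after: 9.4. That's 0.4 units closer together.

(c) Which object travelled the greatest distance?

the blue cylinder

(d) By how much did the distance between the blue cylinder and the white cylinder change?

-2.2

The distance was about 5.3 in the first image and 3.1 in the second, so they moved 2.2 units closer together.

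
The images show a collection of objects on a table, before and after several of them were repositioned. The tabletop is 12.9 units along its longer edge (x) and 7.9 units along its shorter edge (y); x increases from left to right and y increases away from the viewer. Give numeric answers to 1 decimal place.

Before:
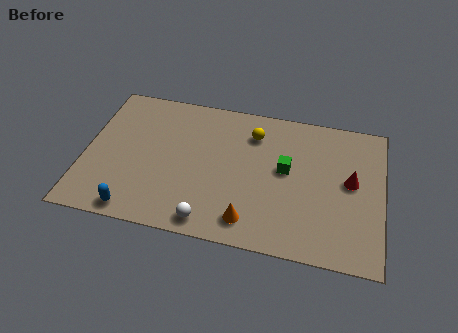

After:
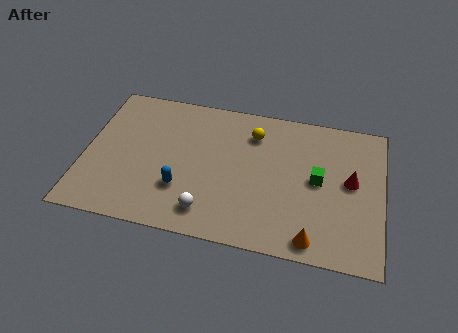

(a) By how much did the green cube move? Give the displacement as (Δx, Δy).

(1.4, -0.3)

The green cube started near (8.7, 4.4) and ended near (10.1, 4.1).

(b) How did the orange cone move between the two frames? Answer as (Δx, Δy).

(2.7, -0.4)

From the two frames, the orange cone sits at roughly (7.3, 1.3) before and (10.0, 0.9) after.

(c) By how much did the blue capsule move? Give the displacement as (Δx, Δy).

(1.9, 1.6)

From the two frames, the blue capsule sits at roughly (2.4, 0.8) before and (4.3, 2.4) after.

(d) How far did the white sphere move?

0.5

The white sphere moved from about (5.6, 0.9) to (5.5, 1.4), a distance of √(0.1² + 0.5²) ≈ 0.5.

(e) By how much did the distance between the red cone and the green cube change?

-1.4

They were about 2.8 units apart before and 1.4 after — 1.4 units closer together.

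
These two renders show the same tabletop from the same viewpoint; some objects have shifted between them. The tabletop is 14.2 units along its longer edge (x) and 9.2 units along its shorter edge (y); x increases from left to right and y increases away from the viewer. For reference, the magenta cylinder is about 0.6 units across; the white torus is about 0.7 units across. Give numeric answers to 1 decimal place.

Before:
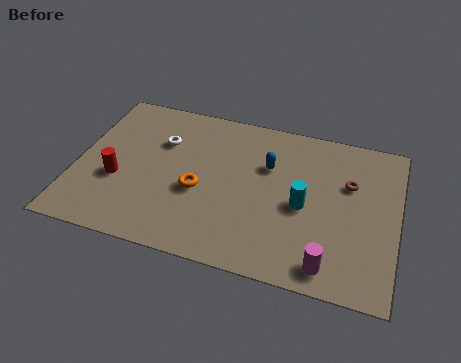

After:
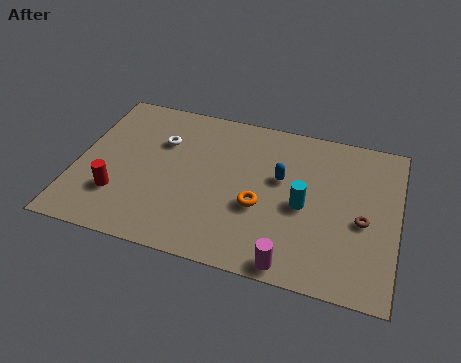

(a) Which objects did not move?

the white torus and the cyan cylinder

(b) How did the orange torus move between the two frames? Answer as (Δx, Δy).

(2.7, -0.2)

The orange torus started near (5.5, 3.8) and ended near (8.2, 3.6).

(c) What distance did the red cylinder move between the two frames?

0.9

From (1.9, 3.5) to (2.0, 2.6), the red cylinder covered √(0.1² + 0.9²) ≈ 0.9 units.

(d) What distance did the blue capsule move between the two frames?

0.8

From (8.4, 6.1) to (9.0, 5.5), the blue capsule covered √(0.6² + 0.6²) ≈ 0.8 units.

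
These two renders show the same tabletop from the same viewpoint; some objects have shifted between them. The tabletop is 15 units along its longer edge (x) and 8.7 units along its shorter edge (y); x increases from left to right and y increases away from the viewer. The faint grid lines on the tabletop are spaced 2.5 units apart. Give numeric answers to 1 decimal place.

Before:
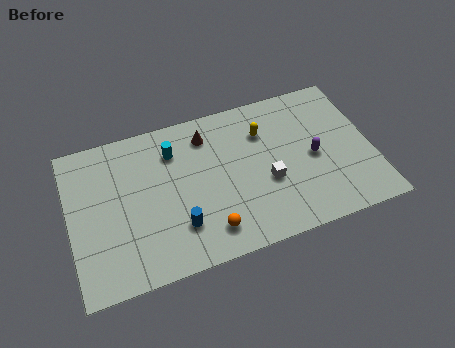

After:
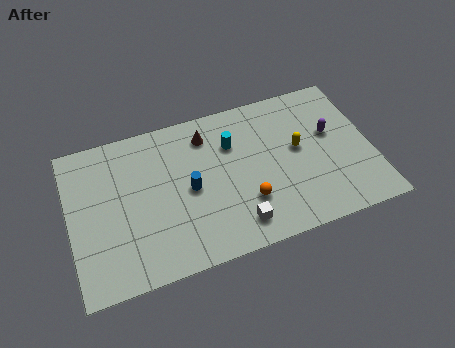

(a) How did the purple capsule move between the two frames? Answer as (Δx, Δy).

(1.0, 1.1)

The purple capsule was at about (12.1, 4.1) and moved to about (13.1, 5.2).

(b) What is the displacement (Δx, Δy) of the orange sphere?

(2.0, 1.0)

The orange sphere started near (6.6, 1.6) and ended near (8.6, 2.6).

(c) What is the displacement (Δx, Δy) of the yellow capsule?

(1.6, -1.5)

The yellow capsule was at about (9.8, 6.3) and moved to about (11.4, 4.8).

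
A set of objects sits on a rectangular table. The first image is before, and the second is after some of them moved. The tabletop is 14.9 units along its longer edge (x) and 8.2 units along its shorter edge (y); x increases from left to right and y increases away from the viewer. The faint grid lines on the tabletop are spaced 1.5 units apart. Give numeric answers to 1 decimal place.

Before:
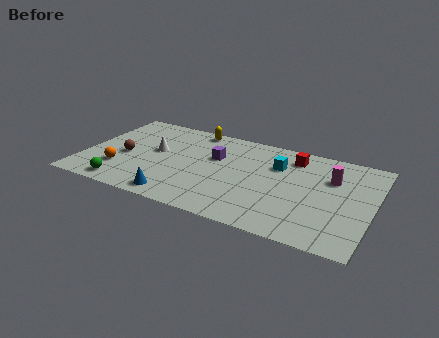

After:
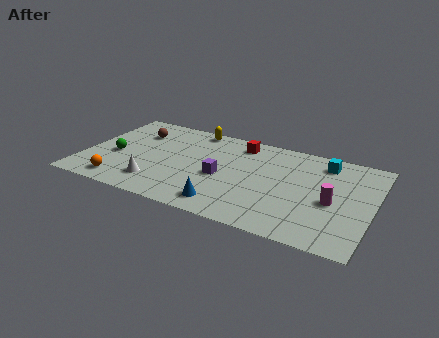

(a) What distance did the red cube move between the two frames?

2.8

The red cube was near (10.6, 6.7) before and (7.8, 6.9) after, so it travelled √(2.8² + 0.2²) ≈ 2.8 units.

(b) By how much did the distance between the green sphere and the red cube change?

-2.9

Before: roughly 10.0 units apart; after: 7.1. That's 2.9 units closer together.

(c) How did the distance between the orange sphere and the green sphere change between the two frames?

+1.0

They were about 1.4 units apart before and 2.4 after — 1.0 units further apart.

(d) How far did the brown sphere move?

2.4

From (2.1, 3.6) to (2.4, 6.0), the brown sphere covered √(0.3² + 2.4²) ≈ 2.4 units.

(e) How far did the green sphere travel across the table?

2.6

From (2.4, 1.0) to (1.6, 3.5), the green sphere covered √(0.8² + 2.5²) ≈ 2.6 units.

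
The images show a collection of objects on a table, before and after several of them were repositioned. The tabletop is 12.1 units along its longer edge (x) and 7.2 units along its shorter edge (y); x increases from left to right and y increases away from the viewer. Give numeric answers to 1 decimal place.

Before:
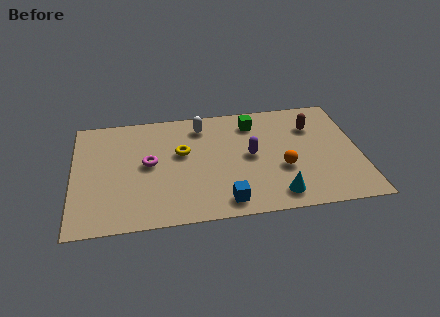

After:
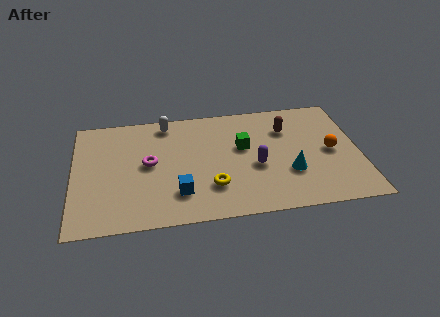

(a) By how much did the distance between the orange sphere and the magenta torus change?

+2.0

The distance was about 5.7 in the first image and 7.7 in the second, so they moved 2.0 units further apart.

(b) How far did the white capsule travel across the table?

1.6

The white capsule was near (5.5, 5.9) before and (4.0, 6.3) after, so it travelled √(1.5² + 0.4²) ≈ 1.6 units.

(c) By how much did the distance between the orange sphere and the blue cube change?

+3.7

The distance was about 3.0 in the first image and 6.7 in the second, so they moved 3.7 units further apart.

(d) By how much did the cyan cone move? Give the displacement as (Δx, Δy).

(0.6, 1.3)

The cyan cone was at about (8.5, 1.1) and moved to about (9.1, 2.4).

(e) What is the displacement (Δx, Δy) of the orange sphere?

(2.1, 0.8)

The orange sphere started near (8.8, 2.7) and ended near (10.9, 3.5).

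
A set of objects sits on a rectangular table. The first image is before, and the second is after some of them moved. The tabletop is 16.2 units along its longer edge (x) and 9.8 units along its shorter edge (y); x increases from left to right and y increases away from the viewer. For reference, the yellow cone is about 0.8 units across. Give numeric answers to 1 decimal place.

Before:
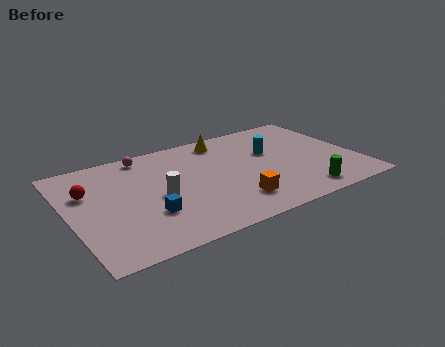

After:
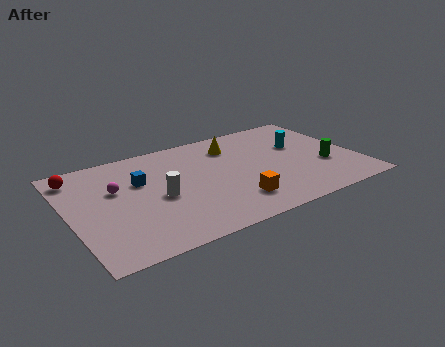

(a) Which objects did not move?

the white cylinder and the orange cube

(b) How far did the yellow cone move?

0.9

From (9.2, 8.4) to (9.6, 7.6), the yellow cone covered √(0.4² + 0.8²) ≈ 0.9 units.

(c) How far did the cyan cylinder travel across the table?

1.7

The cyan cylinder was near (11.6, 6.1) before and (13.3, 6.1) after, so it travelled √(1.7² + 0.0²) ≈ 1.7 units.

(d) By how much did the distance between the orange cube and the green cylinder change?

+1.8

The distance was about 3.9 in the first image and 5.7 in the second, so they moved 1.8 units further apart.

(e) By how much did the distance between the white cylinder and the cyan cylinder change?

+1.7

They were about 6.9 units apart before and 8.6 after — 1.7 units further apart.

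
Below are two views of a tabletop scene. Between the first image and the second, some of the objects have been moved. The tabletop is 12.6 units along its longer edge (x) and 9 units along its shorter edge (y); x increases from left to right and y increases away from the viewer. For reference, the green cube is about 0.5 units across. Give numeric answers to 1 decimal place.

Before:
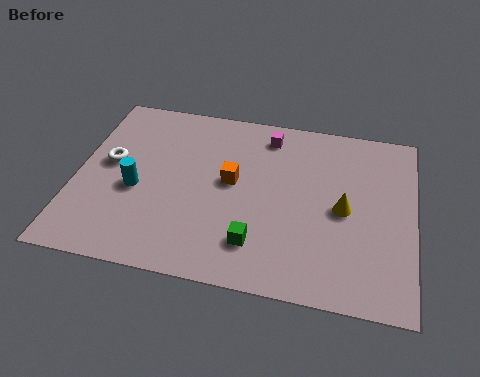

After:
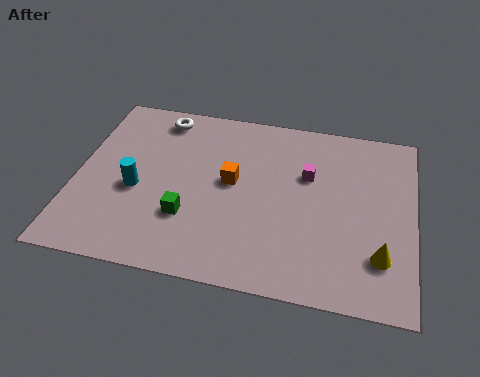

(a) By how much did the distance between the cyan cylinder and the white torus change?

+2.4

The distance was about 1.6 in the first image and 4.0 in the second, so they moved 2.4 units further apart.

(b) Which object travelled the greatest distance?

the white torus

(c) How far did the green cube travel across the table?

2.7

The green cube moved from about (6.9, 2.0) to (4.3, 2.8), a distance of √(2.6² + 0.8²) ≈ 2.7.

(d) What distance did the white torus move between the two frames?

3.3

The white torus was near (1.2, 5.0) before and (2.9, 7.8) after, so it travelled √(1.7² + 2.8²) ≈ 3.3 units.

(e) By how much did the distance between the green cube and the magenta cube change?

-0.4

Before: roughly 5.6 units apart; after: 5.2. That's 0.4 units closer together.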